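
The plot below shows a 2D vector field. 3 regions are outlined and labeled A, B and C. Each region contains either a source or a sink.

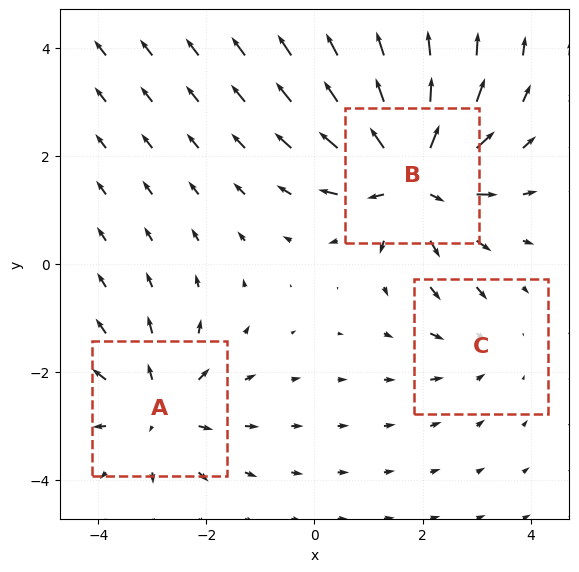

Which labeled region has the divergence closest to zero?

Divergence at each region's feature centre — A: about +4, B: about +6, C: about -2. Region C is closest to zero.

C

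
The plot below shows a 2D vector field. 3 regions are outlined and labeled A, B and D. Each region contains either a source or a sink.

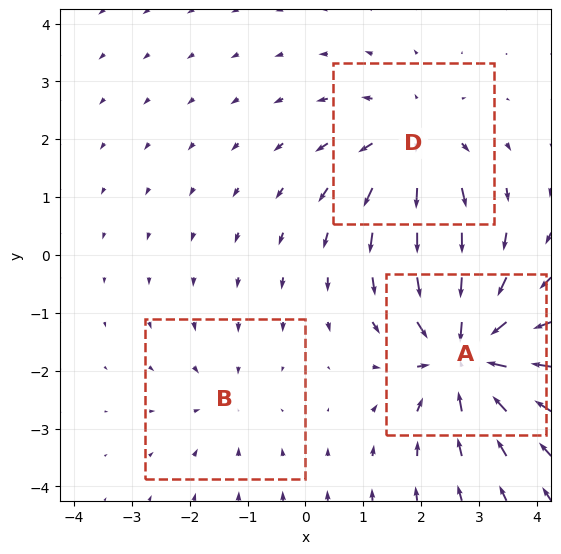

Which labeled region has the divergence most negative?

A

Divergence at each region's feature centre — A: about -5, B: about -2, D: about +3. Region A is most negative.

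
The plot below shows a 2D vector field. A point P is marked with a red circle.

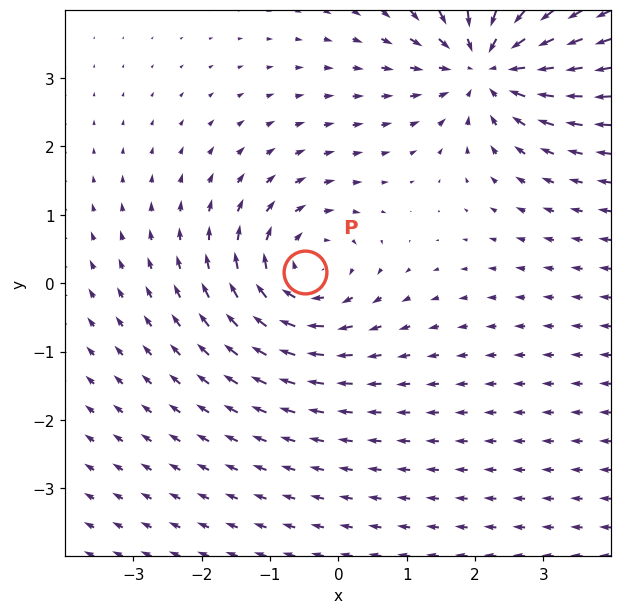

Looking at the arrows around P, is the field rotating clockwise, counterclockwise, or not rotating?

clockwise

Near P at (-0.5, 0.2) the arrows circulate clockwise. The curl (z-component) there is about -4; negative curl means clockwise rotation.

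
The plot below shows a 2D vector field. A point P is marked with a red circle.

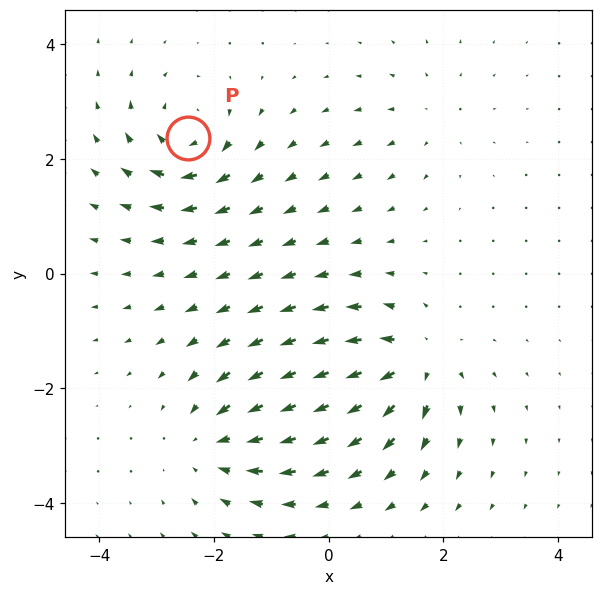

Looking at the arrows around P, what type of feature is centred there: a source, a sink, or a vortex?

At P (-2.5, 2.4) the arrows circulate clockwise. Divergence ≈0, curl about -6 — near-zero divergence with nonzero curl is a vortex.

vortex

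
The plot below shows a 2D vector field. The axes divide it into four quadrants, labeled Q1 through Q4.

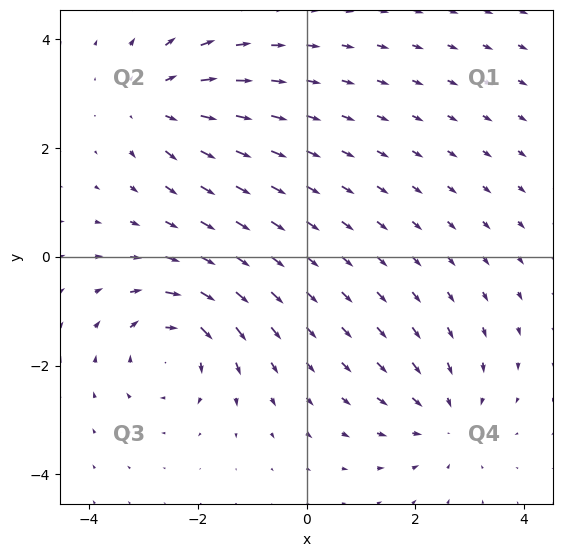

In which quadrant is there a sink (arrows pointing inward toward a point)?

The sink sits at approximately (2.5, -3.0), which lies in quadrant Q4. The divergence there is about -4, negative as expected for a sink.

Q4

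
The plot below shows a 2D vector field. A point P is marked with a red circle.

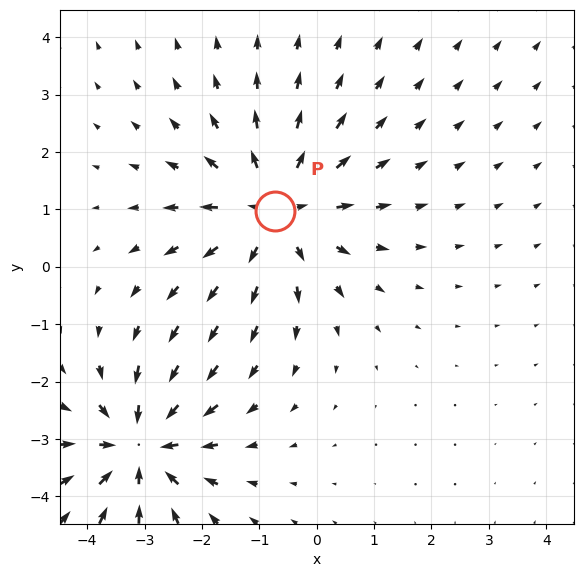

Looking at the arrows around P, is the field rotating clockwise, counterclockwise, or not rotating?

not rotating

Near P at (-0.7, 1.0) the arrows show no circulation. The curl there is ≈0.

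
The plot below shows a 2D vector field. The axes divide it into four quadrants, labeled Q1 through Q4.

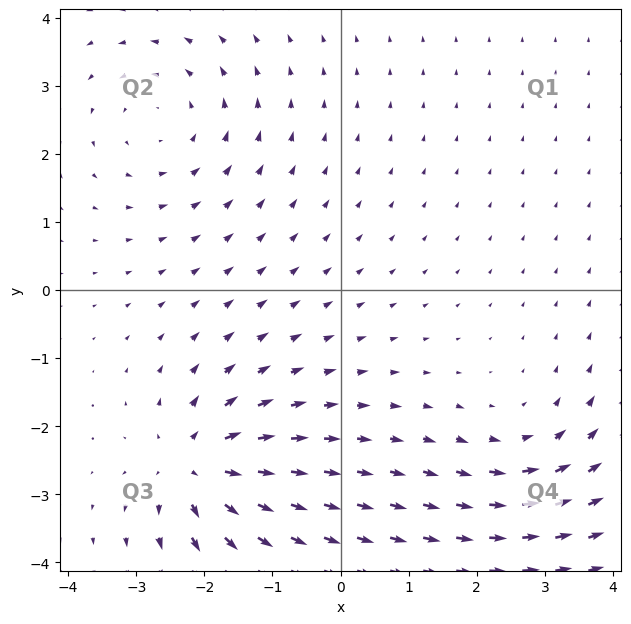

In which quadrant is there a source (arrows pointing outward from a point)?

The source sits at approximately (-2.1, -2.6), which lies in quadrant Q3. The divergence there is about +6, positive as expected for a source.

Q3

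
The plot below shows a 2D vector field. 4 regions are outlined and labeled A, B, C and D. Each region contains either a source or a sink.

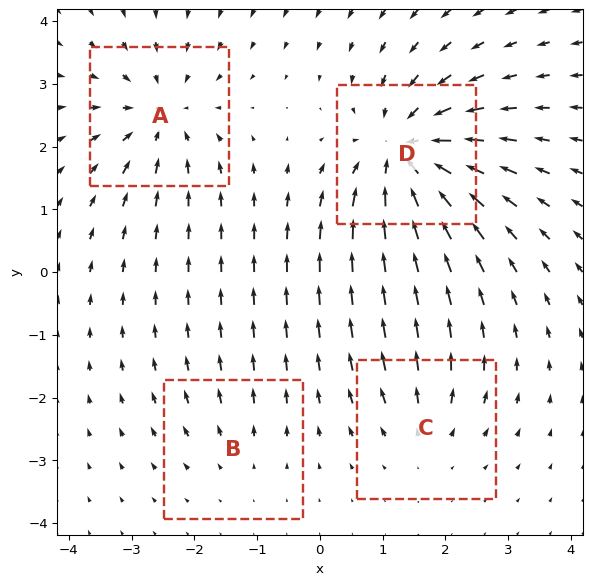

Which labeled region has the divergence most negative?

D

Divergence at each region's feature centre — A: about -5, B: about +2, C: about +3, D: about -7. Region D is most negative.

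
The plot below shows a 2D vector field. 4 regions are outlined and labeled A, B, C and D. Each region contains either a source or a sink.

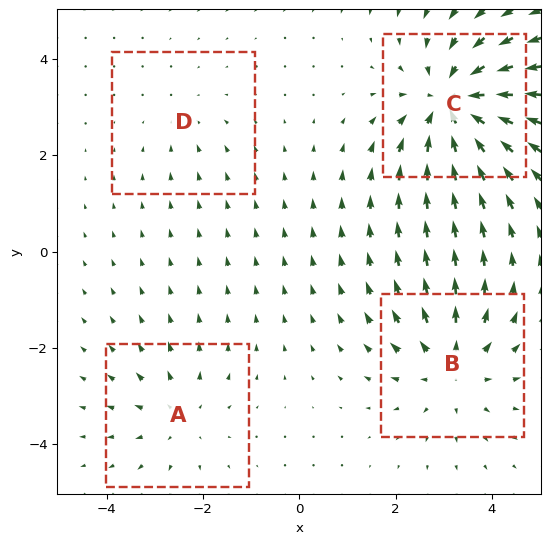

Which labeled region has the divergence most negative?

Divergence at each region's feature centre — A: about +3, B: about +4, C: about -6, D: about -2. Region C is most negative.

C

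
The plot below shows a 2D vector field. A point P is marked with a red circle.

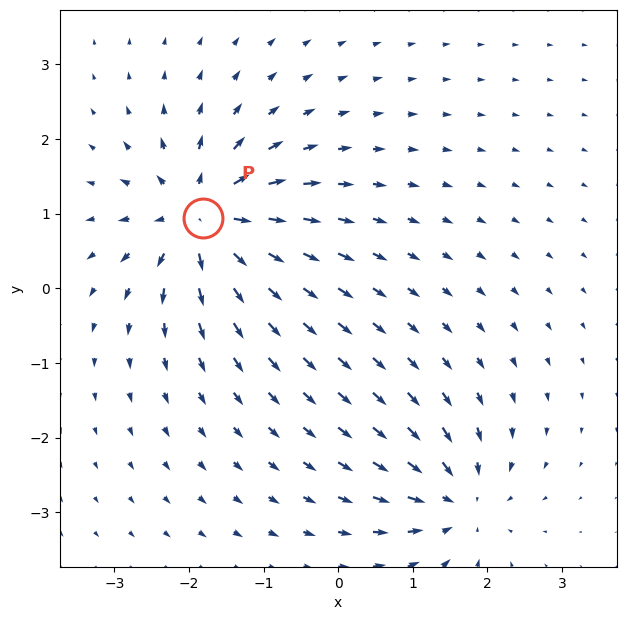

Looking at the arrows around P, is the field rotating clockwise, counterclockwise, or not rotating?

not rotating

Near P at (-1.8, 0.9) the arrows show no circulation. The curl there is ≈0.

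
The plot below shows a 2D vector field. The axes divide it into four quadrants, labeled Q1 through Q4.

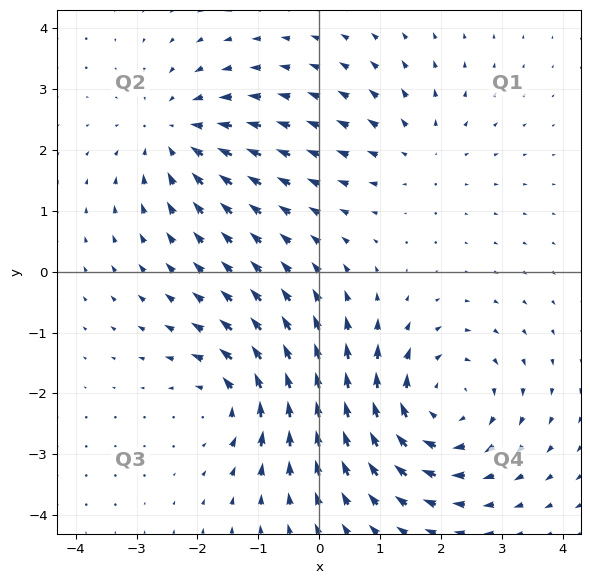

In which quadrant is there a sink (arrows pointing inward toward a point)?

The sink sits at approximately (-2.3, 2.3), which lies in quadrant Q2. The divergence there is about -3, negative as expected for a sink.

Q2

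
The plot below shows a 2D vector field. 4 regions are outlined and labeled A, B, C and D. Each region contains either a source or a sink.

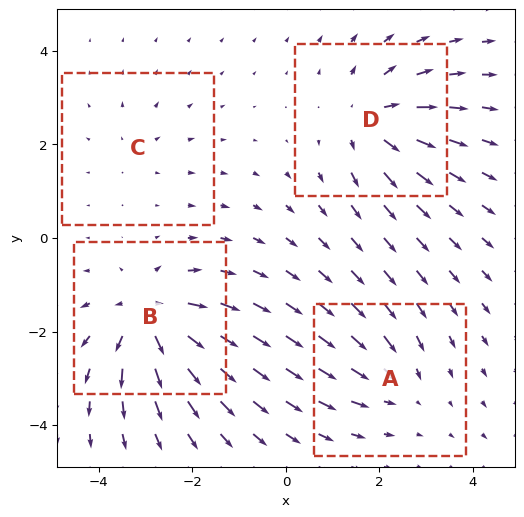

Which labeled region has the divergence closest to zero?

C

Divergence at each region's feature centre — A: about -4, B: about +7, C: about +2, D: about +6. Region C is closest to zero.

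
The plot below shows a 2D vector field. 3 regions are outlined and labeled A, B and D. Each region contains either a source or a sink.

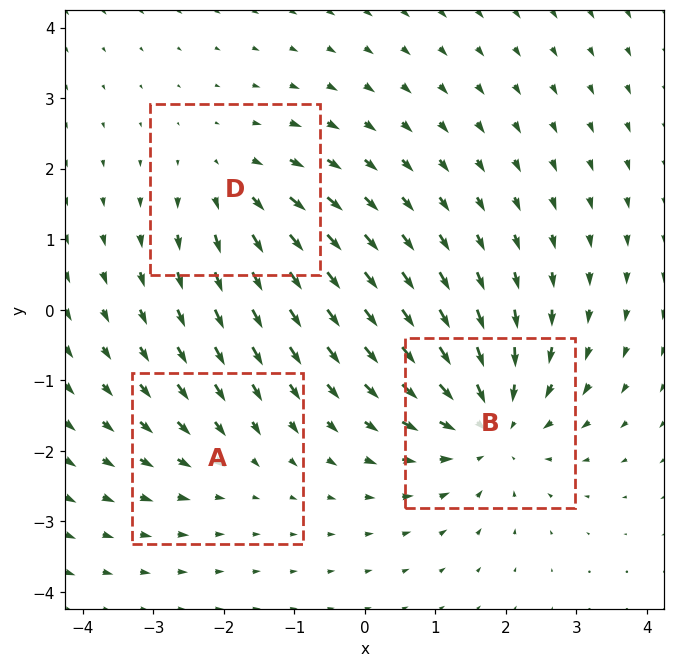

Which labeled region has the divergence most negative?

Divergence at each region's feature centre — A: about -2, B: about -4, D: about +3. Region B is most negative.

B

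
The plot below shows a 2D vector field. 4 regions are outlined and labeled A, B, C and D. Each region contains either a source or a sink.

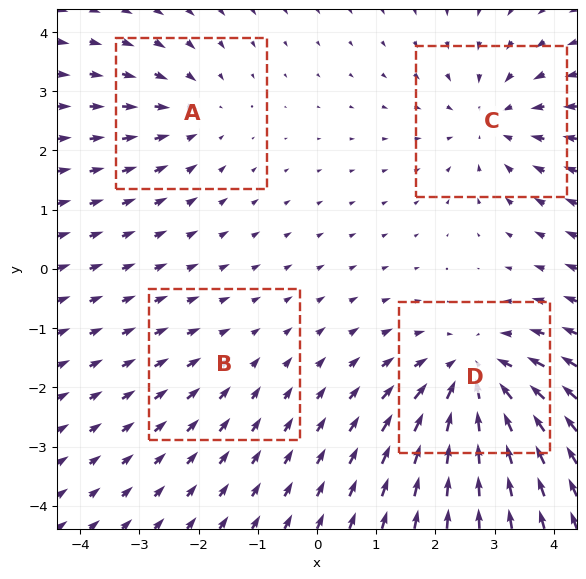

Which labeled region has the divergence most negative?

D

Divergence at each region's feature centre — A: about -3, B: about -2, C: about -4, D: about -6. Region D is most negative.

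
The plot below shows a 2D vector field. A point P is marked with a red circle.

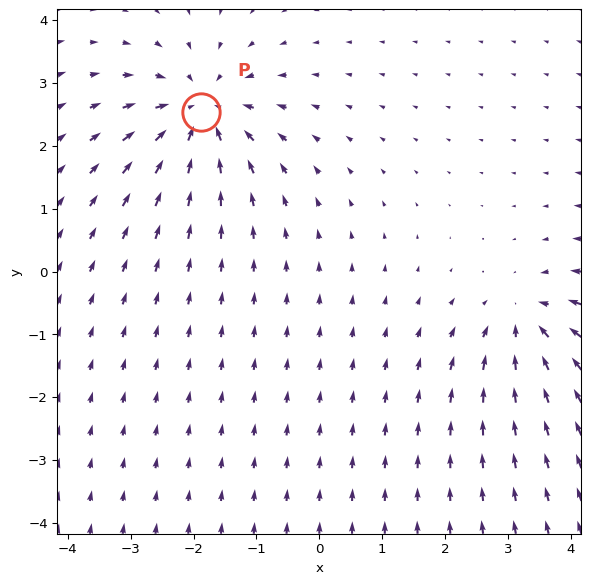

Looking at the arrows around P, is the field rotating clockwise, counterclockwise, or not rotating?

not rotating

Near P at (-1.9, 2.5) the arrows show no circulation. The curl there is ≈0.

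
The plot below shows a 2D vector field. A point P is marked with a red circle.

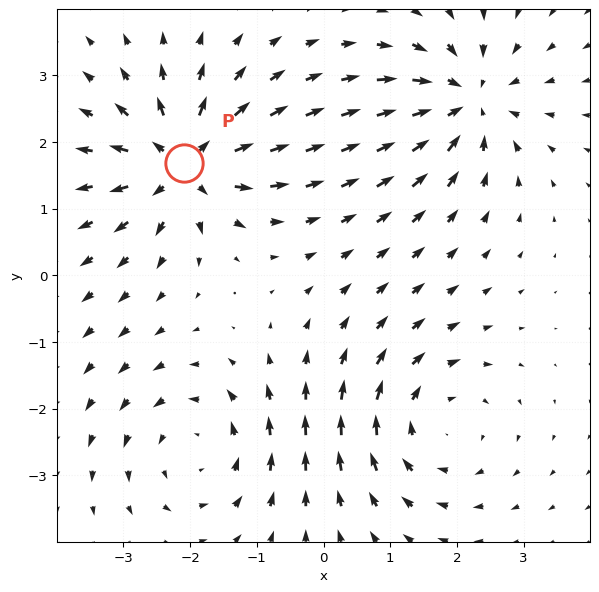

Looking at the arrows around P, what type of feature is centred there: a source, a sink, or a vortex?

At P (-2.1, 1.7) the arrows spread outward. Divergence about +6, curl ≈0 — positive divergence with near-zero curl is a source.

source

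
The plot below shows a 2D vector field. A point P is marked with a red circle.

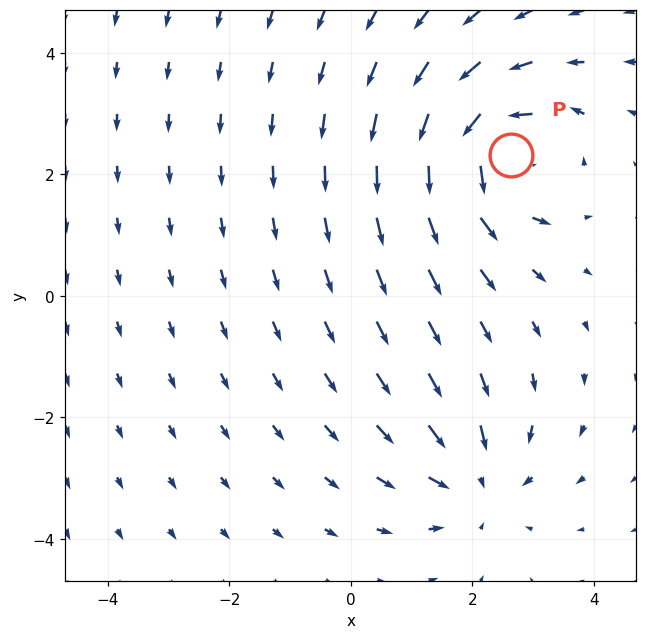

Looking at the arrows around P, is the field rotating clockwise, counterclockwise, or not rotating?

Near P at (2.6, 2.3) the arrows circulate counterclockwise. The curl (z-component) there is about +6; positive curl means counterclockwise rotation.

counterclockwise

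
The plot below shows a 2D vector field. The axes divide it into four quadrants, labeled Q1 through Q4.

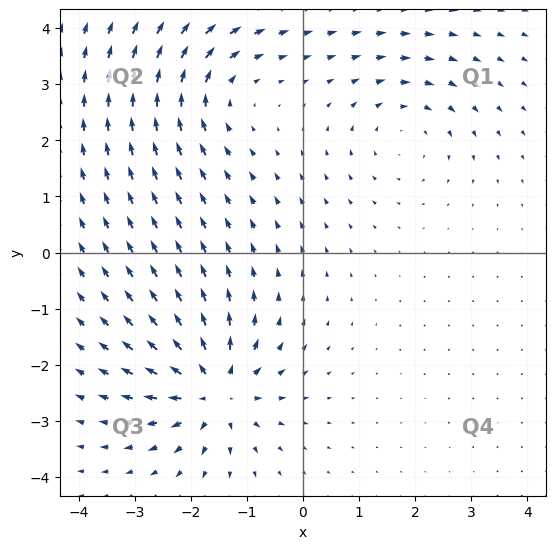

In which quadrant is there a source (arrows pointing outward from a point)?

Q3

The source sits at approximately (-1.6, -2.5), which lies in quadrant Q3. The divergence there is about +7, positive as expected for a source.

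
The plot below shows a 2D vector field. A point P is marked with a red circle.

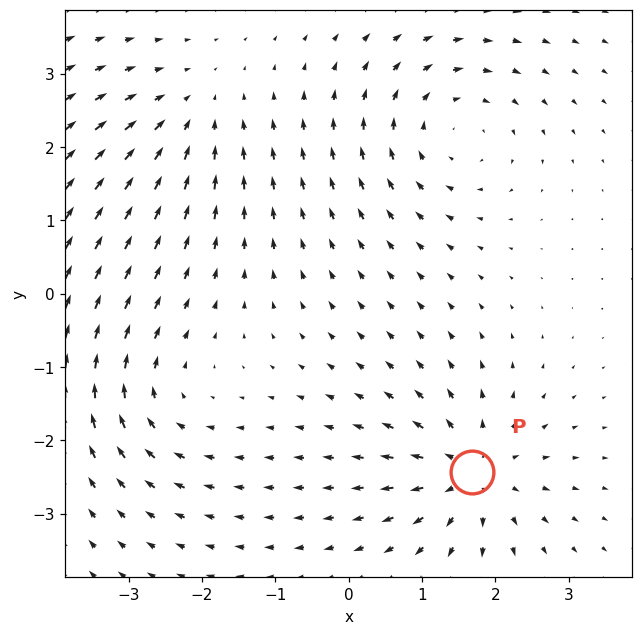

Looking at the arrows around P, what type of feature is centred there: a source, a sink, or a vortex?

At P (1.7, -2.4) the arrows spread outward. Divergence about +5, curl ≈0 — positive divergence with near-zero curl is a source.

source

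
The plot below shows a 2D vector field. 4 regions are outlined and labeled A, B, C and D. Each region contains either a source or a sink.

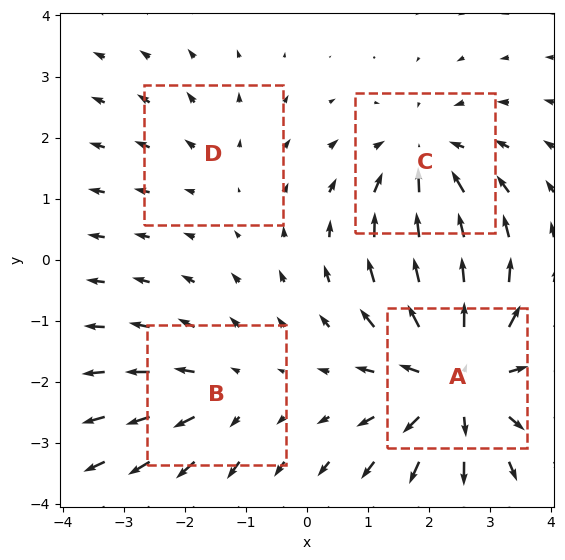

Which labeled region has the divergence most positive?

Divergence at each region's feature centre — A: about +6, B: about +3, C: about -4, D: about +2. Region A is most positive.

A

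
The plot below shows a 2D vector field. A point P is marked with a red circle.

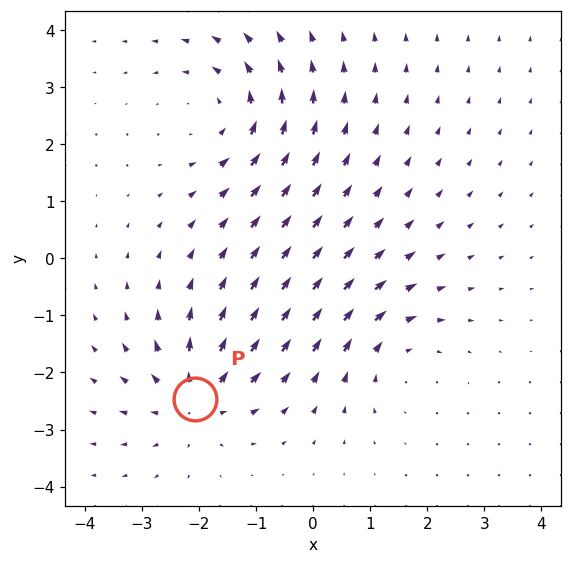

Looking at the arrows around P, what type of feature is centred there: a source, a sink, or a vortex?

source

At P (-2.1, -2.5) the arrows spread outward. Divergence about +4, curl ≈0 — positive divergence with near-zero curl is a source.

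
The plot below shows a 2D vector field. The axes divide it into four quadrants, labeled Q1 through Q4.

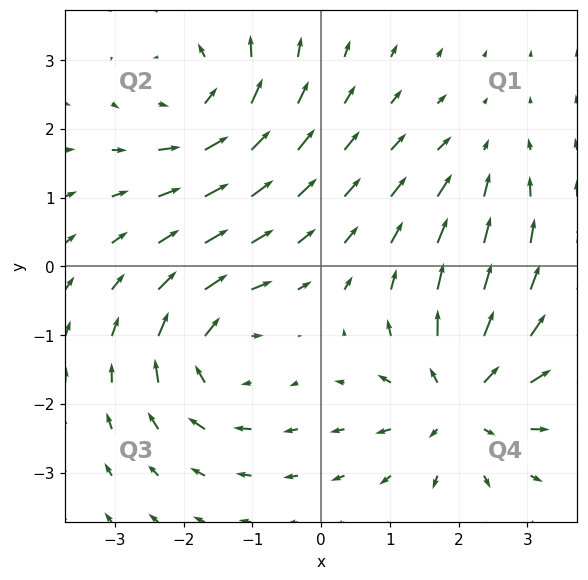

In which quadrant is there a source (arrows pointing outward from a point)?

Q4

The source sits at approximately (2.0, -1.9), which lies in quadrant Q4. The divergence there is about +6, positive as expected for a source.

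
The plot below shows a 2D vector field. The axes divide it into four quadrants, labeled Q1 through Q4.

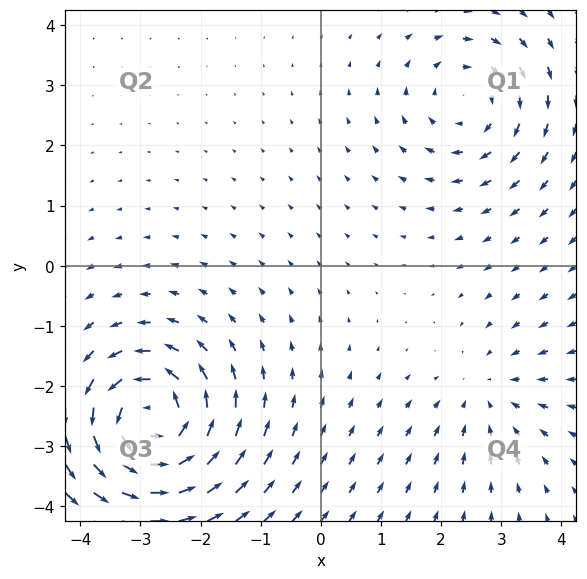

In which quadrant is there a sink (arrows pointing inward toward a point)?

Q4

The sink sits at approximately (2.8, -2.1), which lies in quadrant Q4. The divergence there is about -2, negative as expected for a sink.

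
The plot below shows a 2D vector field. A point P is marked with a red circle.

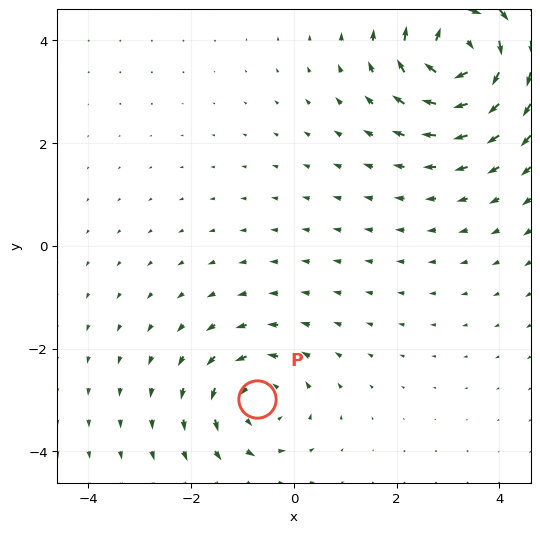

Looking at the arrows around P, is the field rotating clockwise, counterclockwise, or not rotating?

Near P at (-0.7, -3.0) the arrows circulate counterclockwise. The curl (z-component) there is about +3; positive curl means counterclockwise rotation.

counterclockwise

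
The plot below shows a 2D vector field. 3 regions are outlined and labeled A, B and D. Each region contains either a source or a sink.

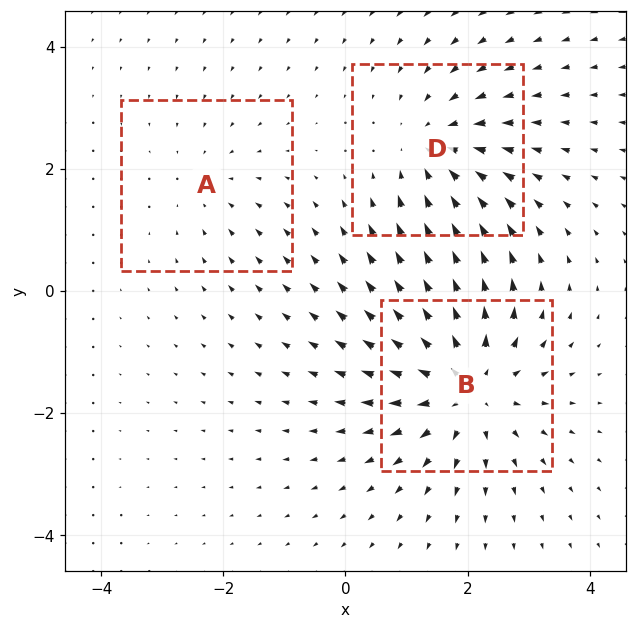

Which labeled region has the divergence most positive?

Divergence at each region's feature centre — A: about -2, B: about +4, D: about -3. Region B is most positive.

B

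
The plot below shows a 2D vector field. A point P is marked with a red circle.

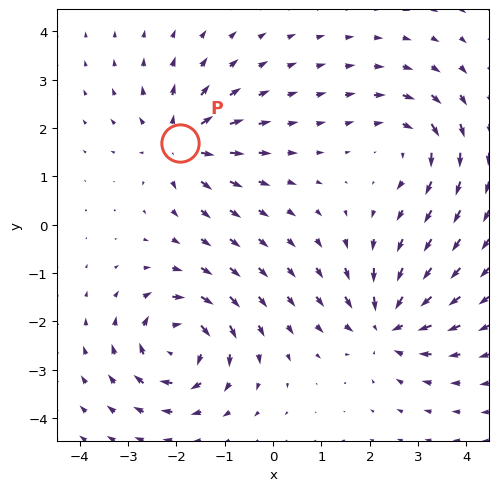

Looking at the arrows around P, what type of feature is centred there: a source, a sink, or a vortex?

source

At P (-1.9, 1.7) the arrows spread outward. Divergence about +5, curl ≈0 — positive divergence with near-zero curl is a source.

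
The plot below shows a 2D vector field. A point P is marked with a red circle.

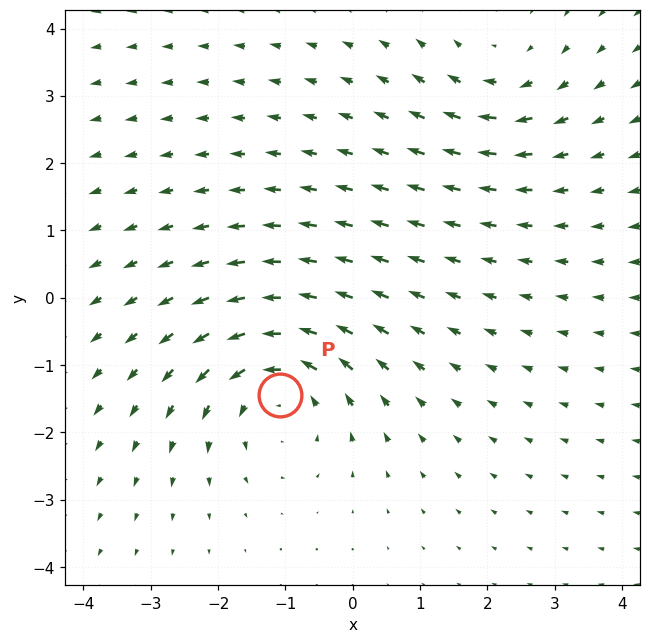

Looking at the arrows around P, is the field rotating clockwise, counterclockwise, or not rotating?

counterclockwise

Near P at (-1.1, -1.5) the arrows circulate counterclockwise. The curl (z-component) there is about +4; positive curl means counterclockwise rotation.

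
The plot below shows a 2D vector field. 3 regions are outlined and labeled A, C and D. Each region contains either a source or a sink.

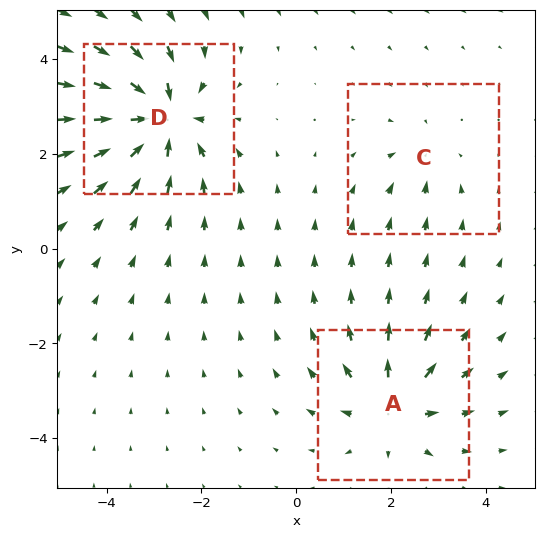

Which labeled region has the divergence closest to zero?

C

Divergence at each region's feature centre — A: about +4, C: about -2, D: about -6. Region C is closest to zero.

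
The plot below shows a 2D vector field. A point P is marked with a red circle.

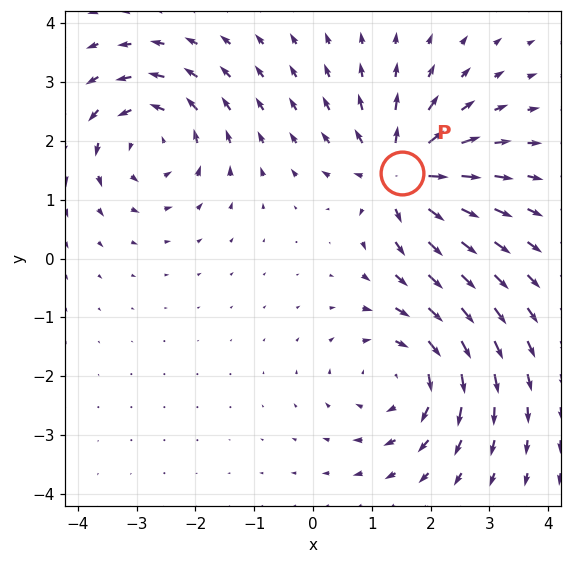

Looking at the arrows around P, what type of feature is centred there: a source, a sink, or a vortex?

source

At P (1.5, 1.5) the arrows spread outward. Divergence about +7, curl ≈0 — positive divergence with near-zero curl is a source.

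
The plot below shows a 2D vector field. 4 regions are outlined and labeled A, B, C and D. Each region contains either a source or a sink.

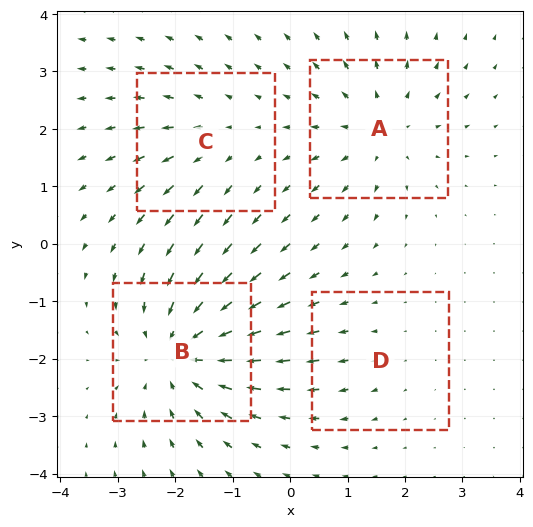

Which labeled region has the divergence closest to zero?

D

Divergence at each region's feature centre — A: about +4, B: about -6, C: about +3, D: about +2. Region D is closest to zero.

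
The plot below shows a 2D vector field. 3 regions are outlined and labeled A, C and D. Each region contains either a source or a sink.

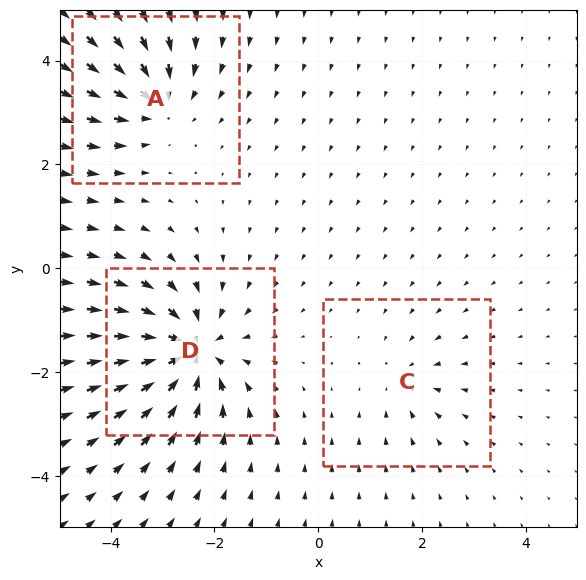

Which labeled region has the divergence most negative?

D

Divergence at each region's feature centre — A: about -4, C: about -2, D: about -6. Region D is most negative.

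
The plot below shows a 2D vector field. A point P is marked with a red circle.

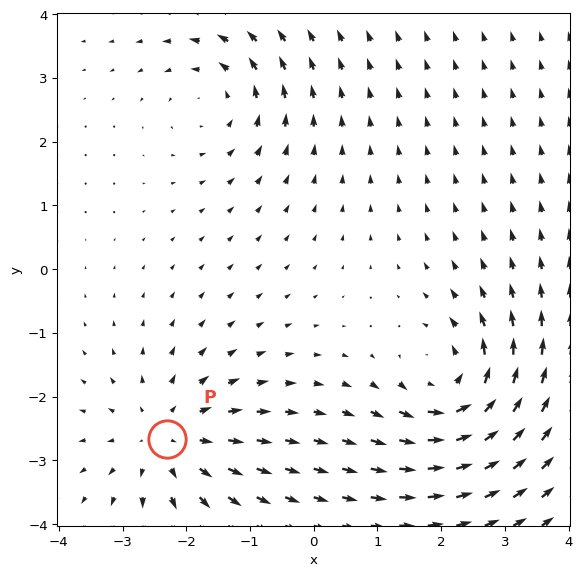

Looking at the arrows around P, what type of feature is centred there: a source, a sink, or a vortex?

At P (-2.3, -2.7) the arrows spread outward. Divergence about +4, curl ≈0 — positive divergence with near-zero curl is a source.

source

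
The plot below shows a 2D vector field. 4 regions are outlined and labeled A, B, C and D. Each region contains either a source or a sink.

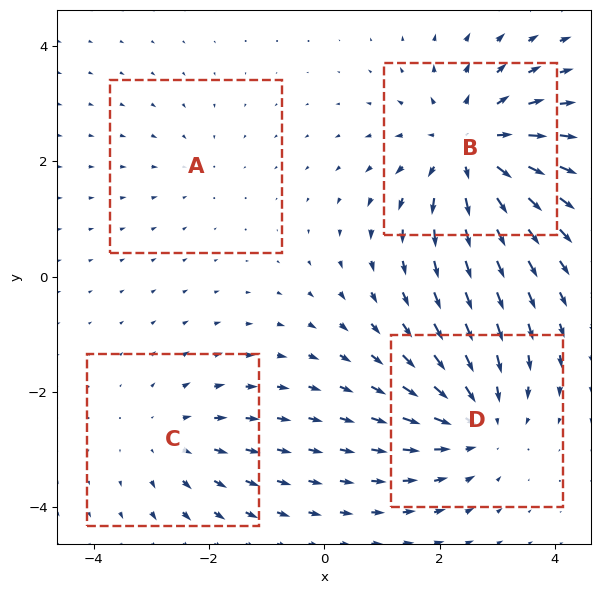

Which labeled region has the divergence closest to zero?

A

Divergence at each region's feature centre — A: about -2, B: about +6, C: about +3, D: about -4. Region A is closest to zero.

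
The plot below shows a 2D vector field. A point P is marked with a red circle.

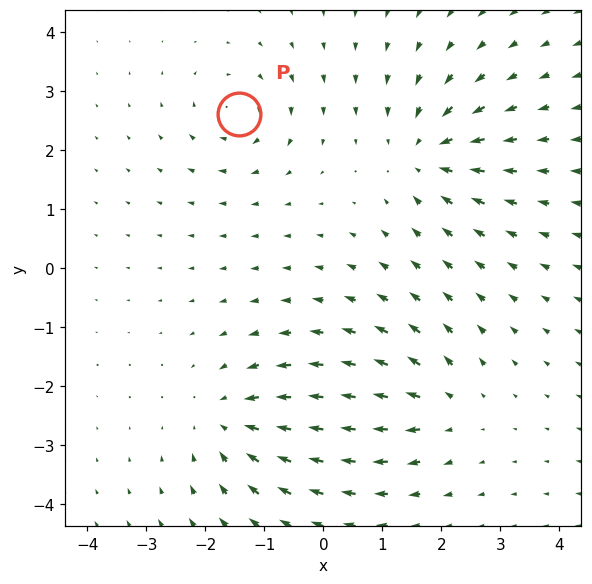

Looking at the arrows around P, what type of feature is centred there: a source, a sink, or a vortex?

At P (-1.4, 2.6) the arrows circulate clockwise. Divergence ≈0, curl about -4 — near-zero divergence with nonzero curl is a vortex.

vortex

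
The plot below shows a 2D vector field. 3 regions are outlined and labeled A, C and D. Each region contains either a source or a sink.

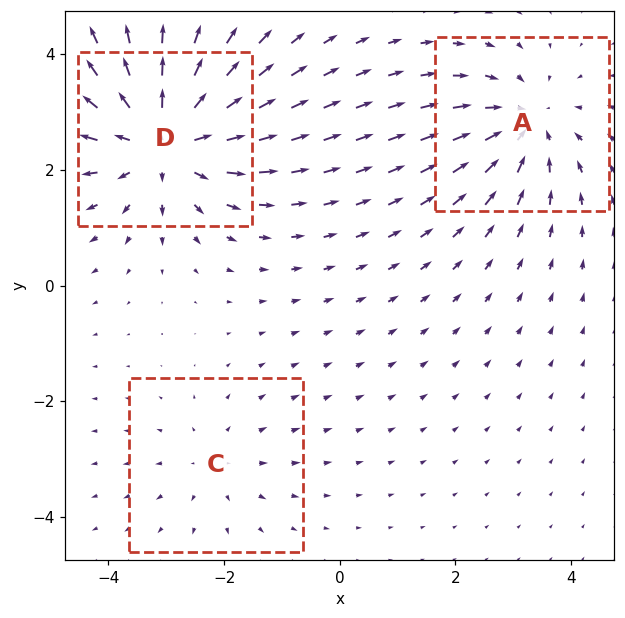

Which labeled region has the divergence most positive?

Divergence at each region's feature centre — A: about -3, C: about +2, D: about +5. Region D is most positive.

D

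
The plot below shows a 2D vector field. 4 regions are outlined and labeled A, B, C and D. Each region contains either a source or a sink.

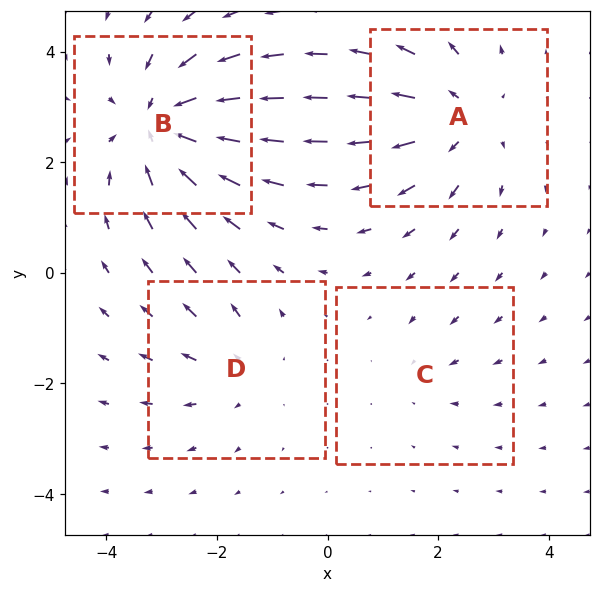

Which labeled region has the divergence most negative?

B

Divergence at each region's feature centre — A: about +4, B: about -6, C: about -2, D: about +3. Region B is most negative.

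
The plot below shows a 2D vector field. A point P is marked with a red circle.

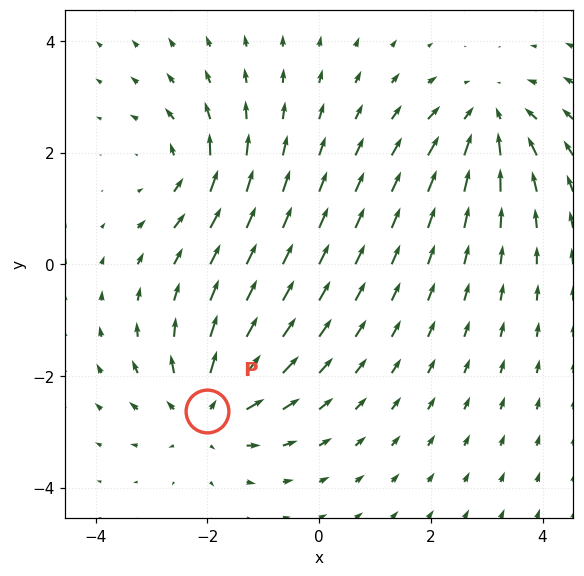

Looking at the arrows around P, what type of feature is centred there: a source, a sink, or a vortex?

At P (-2.0, -2.6) the arrows spread outward. Divergence about +5, curl ≈0 — positive divergence with near-zero curl is a source.

source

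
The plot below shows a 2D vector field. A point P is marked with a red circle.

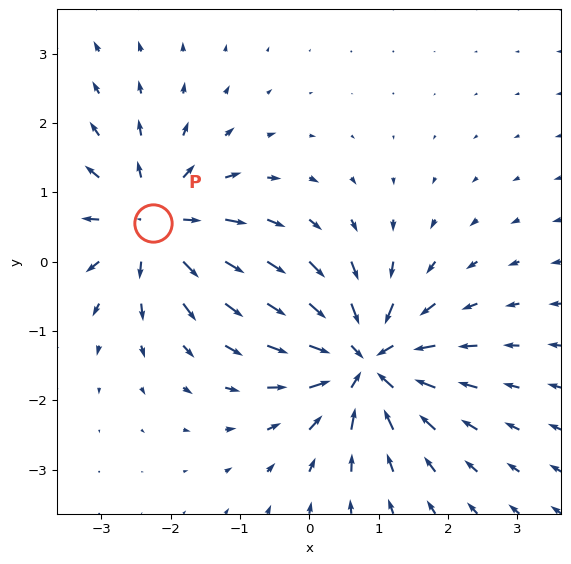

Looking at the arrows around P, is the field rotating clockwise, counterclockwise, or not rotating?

not rotating

Near P at (-2.3, 0.6) the arrows show no circulation. The curl there is ≈0.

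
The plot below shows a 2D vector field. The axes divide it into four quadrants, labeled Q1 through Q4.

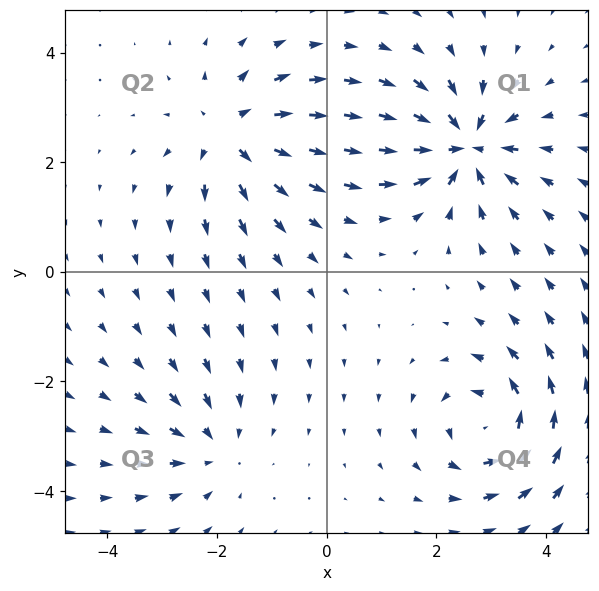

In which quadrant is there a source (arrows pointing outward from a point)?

Q2

The source sits at approximately (-1.7, 2.5), which lies in quadrant Q2. The divergence there is about +5, positive as expected for a source.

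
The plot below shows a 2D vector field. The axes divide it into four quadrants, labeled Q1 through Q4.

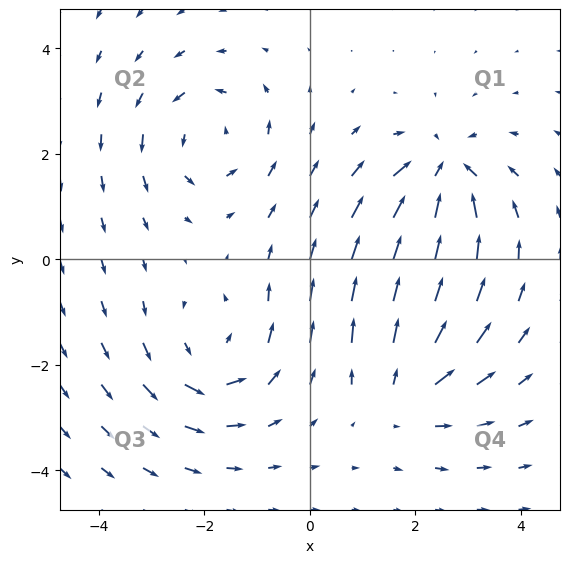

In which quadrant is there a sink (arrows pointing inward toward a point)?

The sink sits at approximately (2.5, 1.6), which lies in quadrant Q1. The divergence there is about -5, negative as expected for a sink.

Q1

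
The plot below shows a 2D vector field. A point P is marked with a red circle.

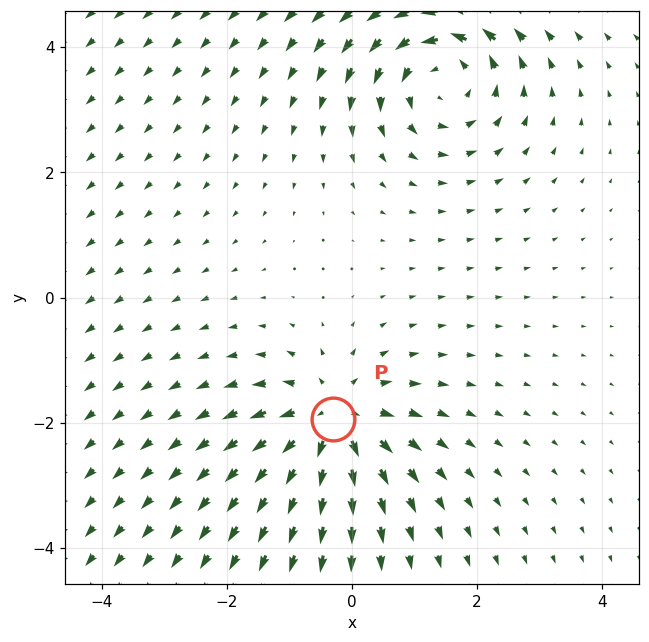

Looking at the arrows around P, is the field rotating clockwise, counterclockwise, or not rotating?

not rotating

Near P at (-0.3, -1.9) the arrows show no circulation. The curl there is ≈0.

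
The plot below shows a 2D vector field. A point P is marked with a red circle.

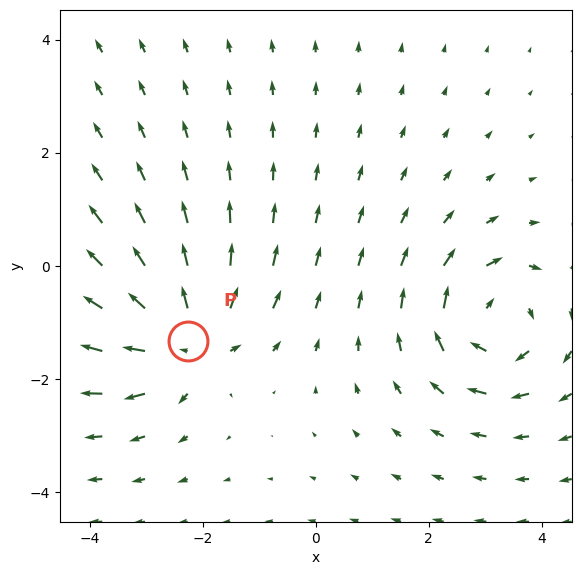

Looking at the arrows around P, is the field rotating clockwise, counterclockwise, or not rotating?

not rotating

Near P at (-2.3, -1.3) the arrows show no circulation. The curl there is ≈0.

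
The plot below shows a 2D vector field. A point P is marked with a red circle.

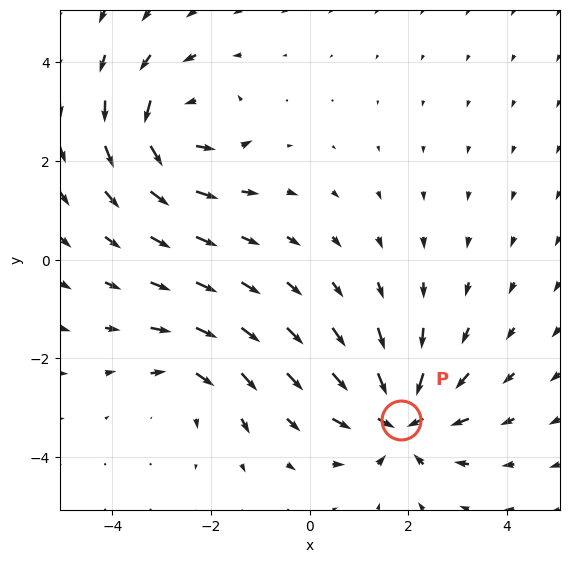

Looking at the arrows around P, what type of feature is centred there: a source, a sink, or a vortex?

At P (1.8, -3.2) the arrows converge inward. Divergence about -6, curl ≈0 — negative divergence with near-zero curl is a sink.

sink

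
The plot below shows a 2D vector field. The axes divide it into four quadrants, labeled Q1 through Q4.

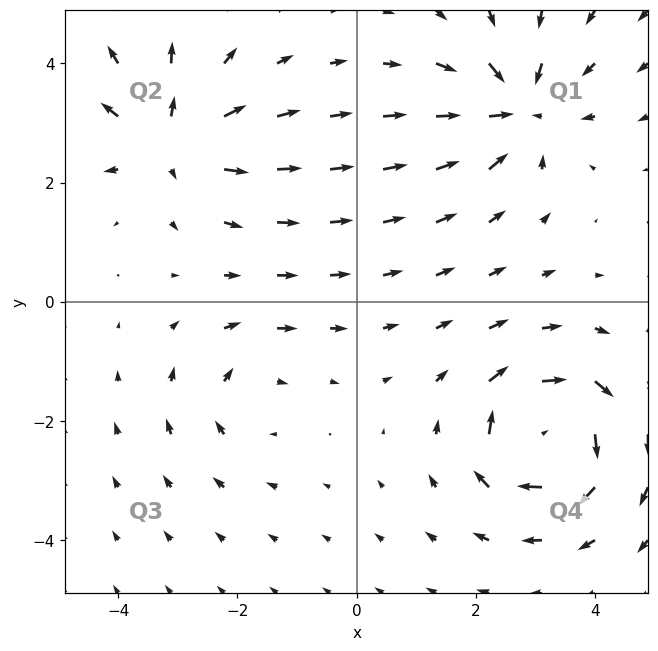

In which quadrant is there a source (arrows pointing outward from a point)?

Q2

The source sits at approximately (-3.1, 2.7), which lies in quadrant Q2. The divergence there is about +4, positive as expected for a source.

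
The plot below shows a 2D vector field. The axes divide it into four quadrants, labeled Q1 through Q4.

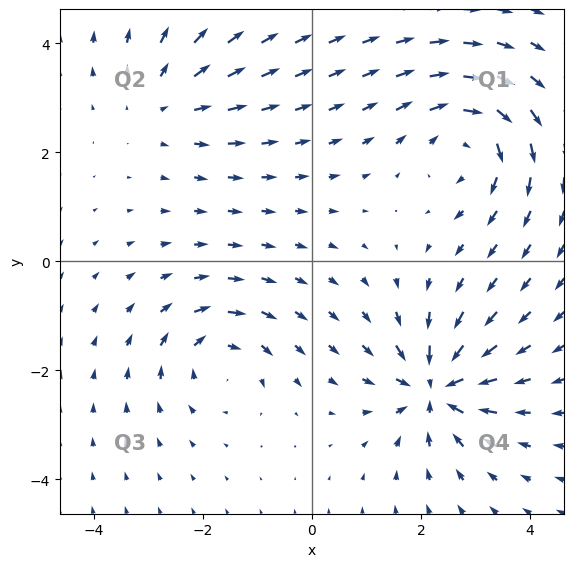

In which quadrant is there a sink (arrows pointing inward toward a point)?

The sink sits at approximately (2.3, -2.3), which lies in quadrant Q4. The divergence there is about -6, negative as expected for a sink.

Q4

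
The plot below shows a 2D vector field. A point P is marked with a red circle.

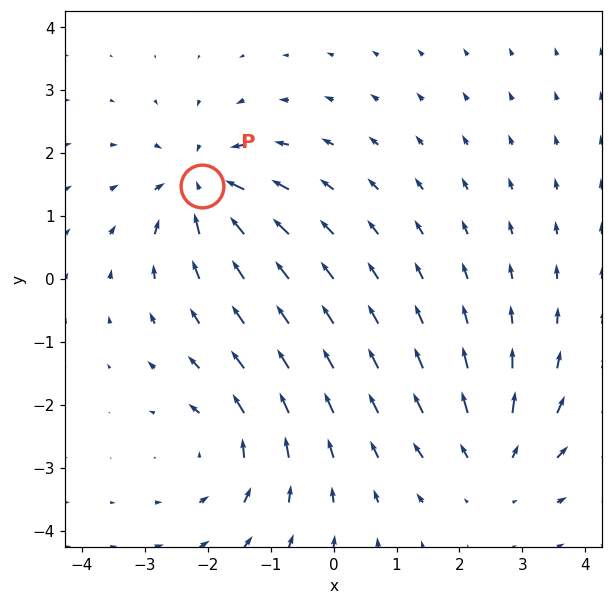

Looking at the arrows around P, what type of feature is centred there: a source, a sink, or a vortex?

At P (-2.1, 1.5) the arrows converge inward. Divergence about -5, curl ≈0 — negative divergence with near-zero curl is a sink.

sink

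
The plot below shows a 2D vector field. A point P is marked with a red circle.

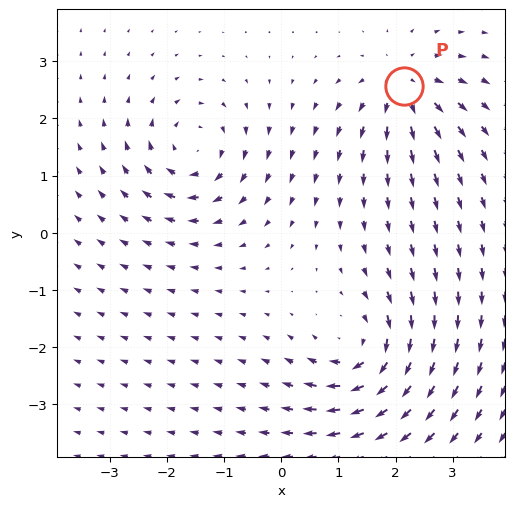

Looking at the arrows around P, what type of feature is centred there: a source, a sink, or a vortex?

At P (2.1, 2.6) the arrows spread outward. Divergence about +5, curl ≈0 — positive divergence with near-zero curl is a source.

source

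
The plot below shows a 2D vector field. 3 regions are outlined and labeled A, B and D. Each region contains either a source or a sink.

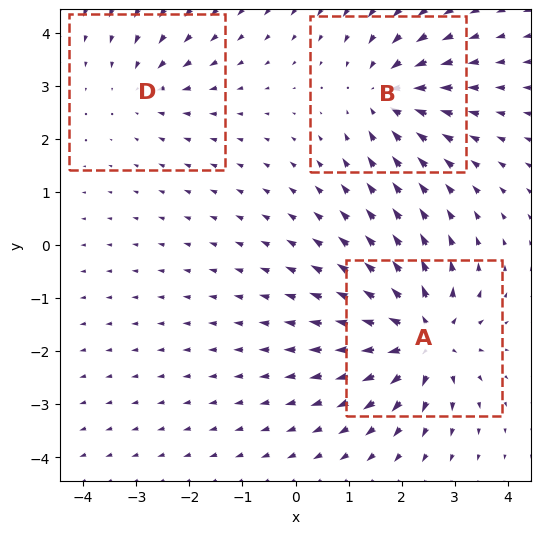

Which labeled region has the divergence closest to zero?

D

Divergence at each region's feature centre — A: about +5, B: about -4, D: about -2. Region D is closest to zero.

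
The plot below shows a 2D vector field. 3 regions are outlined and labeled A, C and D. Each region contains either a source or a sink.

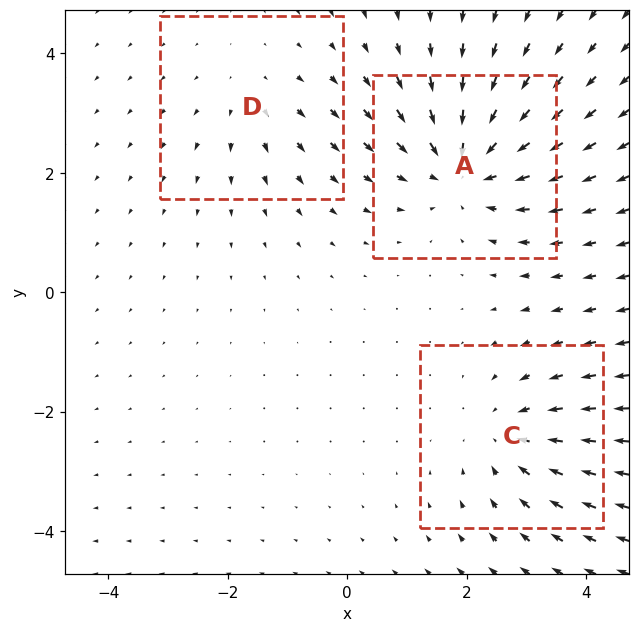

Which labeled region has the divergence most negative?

Divergence at each region's feature centre — A: about -4, C: about -3, D: about +2. Region A is most negative.

A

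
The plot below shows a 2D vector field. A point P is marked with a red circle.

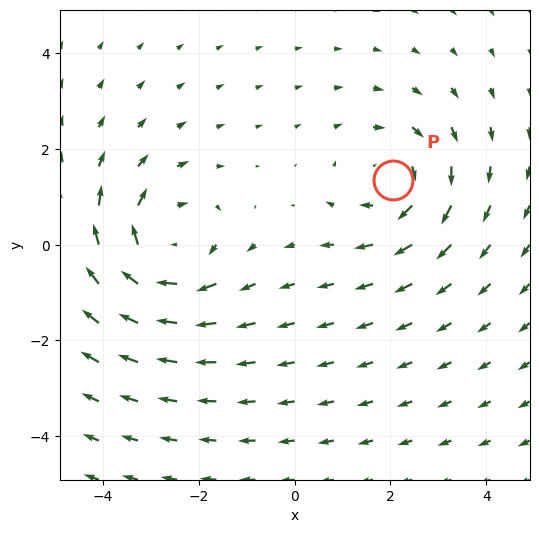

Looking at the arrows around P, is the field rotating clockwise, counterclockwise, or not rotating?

clockwise

Near P at (2.1, 1.3) the arrows circulate clockwise. The curl (z-component) there is about -3; negative curl means clockwise rotation.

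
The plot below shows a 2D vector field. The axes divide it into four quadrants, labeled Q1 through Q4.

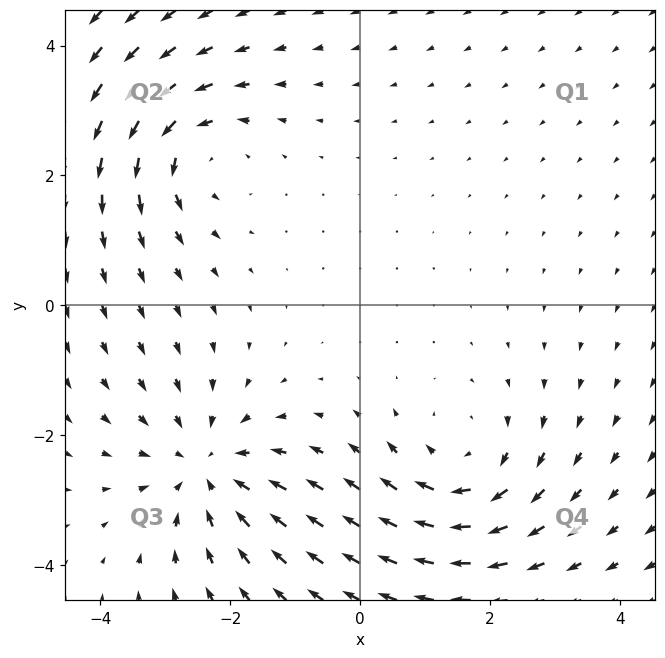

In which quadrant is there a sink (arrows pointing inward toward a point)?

Q3

The sink sits at approximately (-2.4, -2.5), which lies in quadrant Q3. The divergence there is about -3, negative as expected for a sink.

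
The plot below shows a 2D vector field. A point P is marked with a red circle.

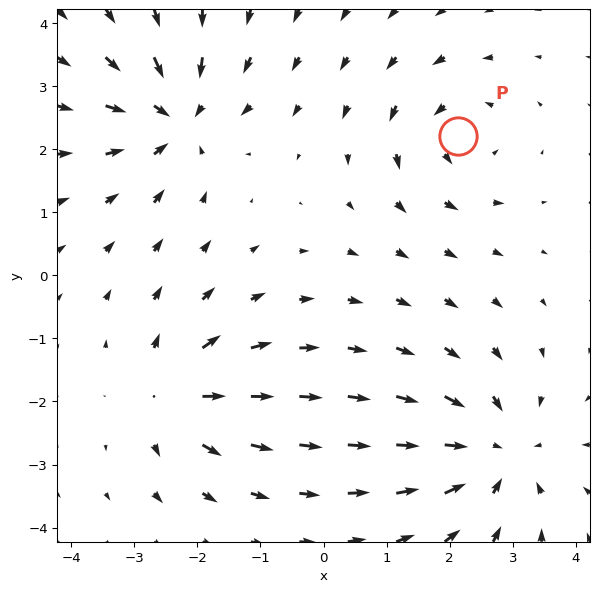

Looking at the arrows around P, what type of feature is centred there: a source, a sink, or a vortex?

vortex

At P (2.1, 2.2) the arrows circulate counterclockwise. Divergence ≈0, curl about +4 — near-zero divergence with nonzero curl is a vortex.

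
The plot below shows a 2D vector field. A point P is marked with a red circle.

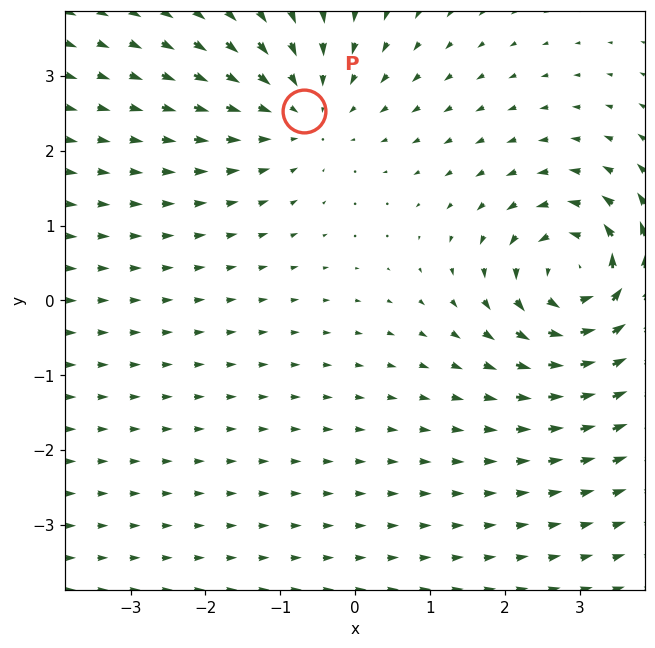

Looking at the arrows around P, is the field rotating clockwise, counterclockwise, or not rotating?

not rotating

Near P at (-0.7, 2.5) the arrows show no circulation. The curl there is ≈0.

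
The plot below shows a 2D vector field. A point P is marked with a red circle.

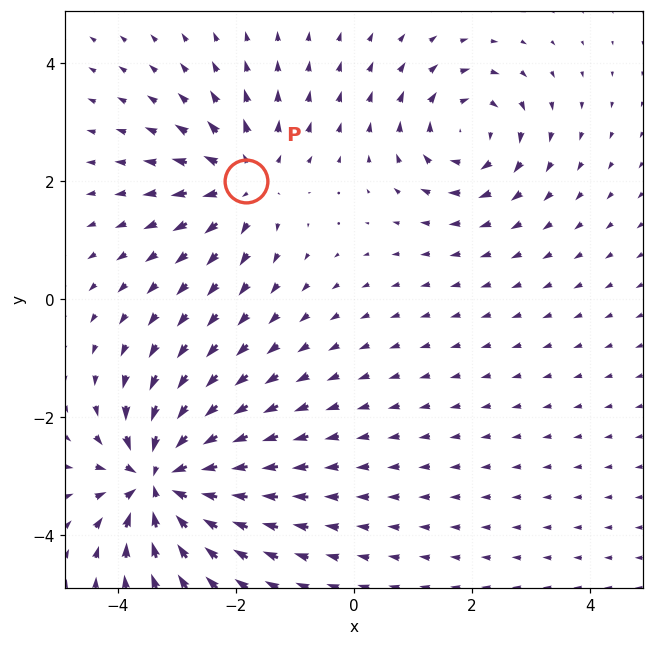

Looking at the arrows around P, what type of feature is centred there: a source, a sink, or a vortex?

At P (-1.8, 2.0) the arrows spread outward. Divergence about +3, curl ≈0 — positive divergence with near-zero curl is a source.

source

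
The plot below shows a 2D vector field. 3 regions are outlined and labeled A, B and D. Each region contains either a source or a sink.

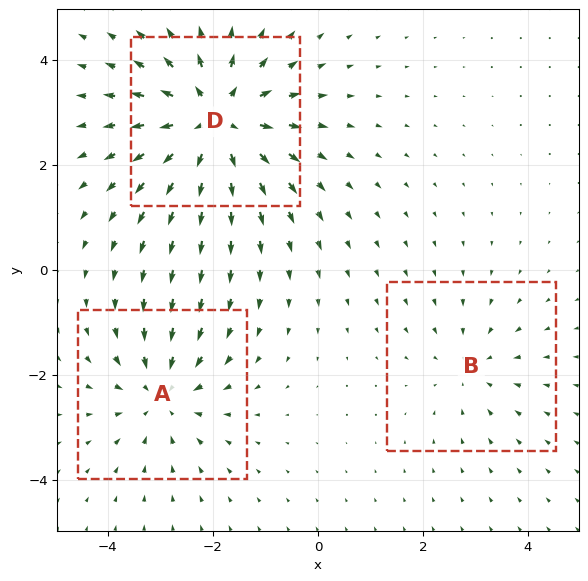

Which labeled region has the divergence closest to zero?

B

Divergence at each region's feature centre — A: about -3, B: about -2, D: about +5. Region B is closest to zero.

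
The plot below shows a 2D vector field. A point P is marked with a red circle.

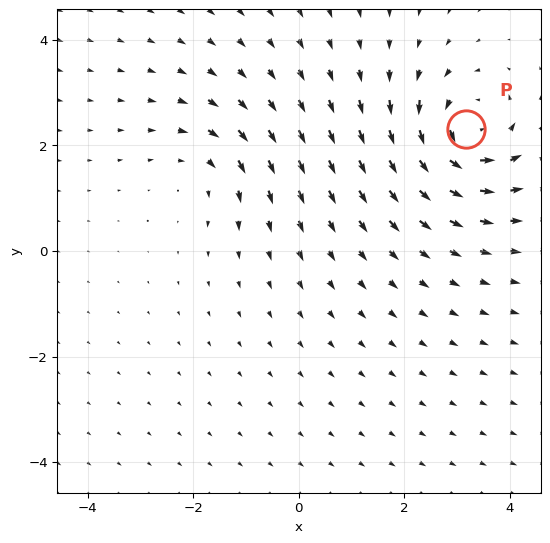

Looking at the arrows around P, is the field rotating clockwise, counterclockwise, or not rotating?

Near P at (3.2, 2.3) the arrows circulate counterclockwise. The curl (z-component) there is about +5; positive curl means counterclockwise rotation.

counterclockwise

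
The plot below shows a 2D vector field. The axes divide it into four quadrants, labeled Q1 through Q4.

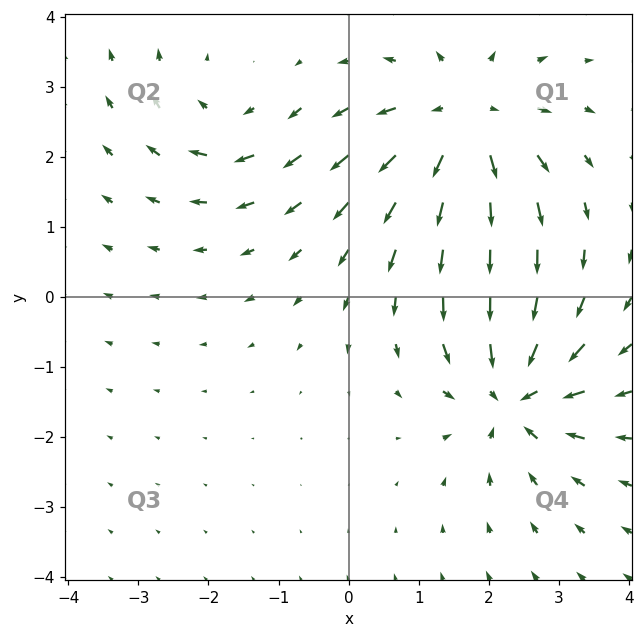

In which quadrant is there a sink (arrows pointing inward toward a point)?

Q4

The sink sits at approximately (2.4, -1.4), which lies in quadrant Q4. The divergence there is about -5, negative as expected for a sink.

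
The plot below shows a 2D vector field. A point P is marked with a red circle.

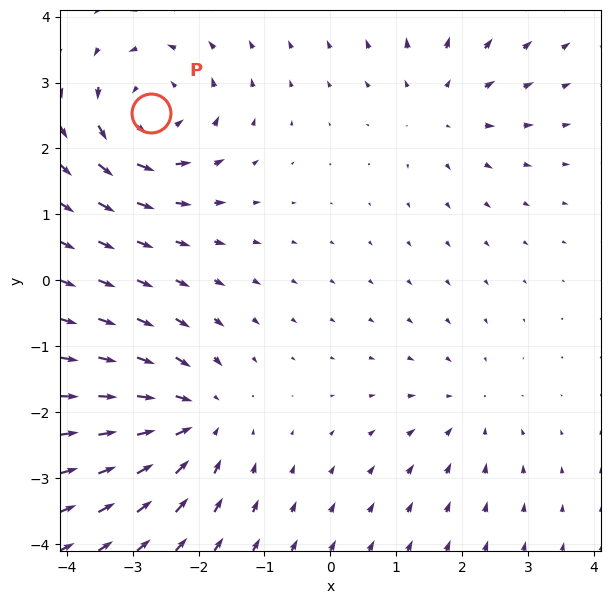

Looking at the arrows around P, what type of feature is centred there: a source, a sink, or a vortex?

vortex

At P (-2.7, 2.5) the arrows circulate counterclockwise. Divergence ≈0, curl about +5 — near-zero divergence with nonzero curl is a vortex.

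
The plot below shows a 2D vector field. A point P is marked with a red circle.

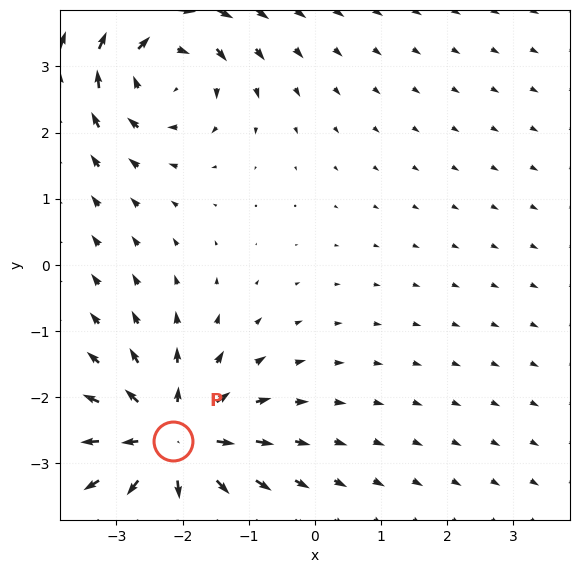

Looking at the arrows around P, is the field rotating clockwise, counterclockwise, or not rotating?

not rotating

Near P at (-2.1, -2.7) the arrows show no circulation. The curl there is ≈0.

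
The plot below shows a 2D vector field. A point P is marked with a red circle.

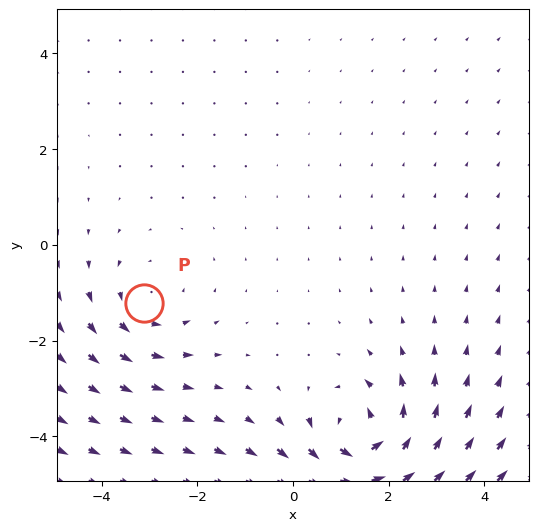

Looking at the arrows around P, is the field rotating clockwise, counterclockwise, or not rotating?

counterclockwise

Near P at (-3.1, -1.2) the arrows circulate counterclockwise. The curl (z-component) there is about +3; positive curl means counterclockwise rotation.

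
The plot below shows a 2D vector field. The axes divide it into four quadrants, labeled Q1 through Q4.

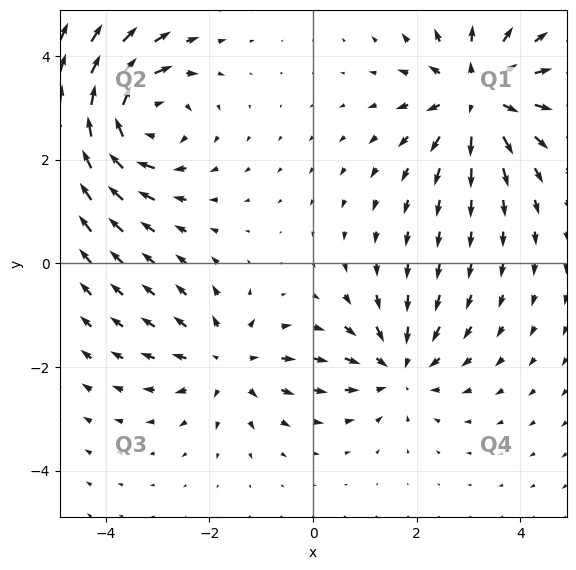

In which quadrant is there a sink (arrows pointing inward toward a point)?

The sink sits at approximately (1.6, -2.0), which lies in quadrant Q4. The divergence there is about -3, negative as expected for a sink.

Q4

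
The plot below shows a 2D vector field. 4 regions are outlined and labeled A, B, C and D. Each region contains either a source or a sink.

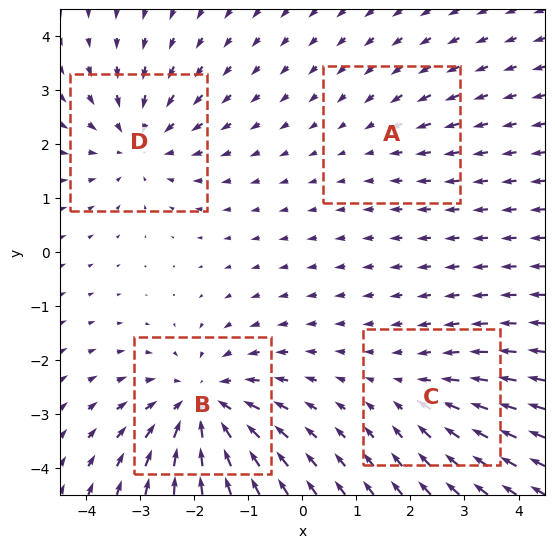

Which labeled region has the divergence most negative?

Divergence at each region's feature centre — A: about -2, B: about -6, C: about -3, D: about -4. Region B is most negative.

B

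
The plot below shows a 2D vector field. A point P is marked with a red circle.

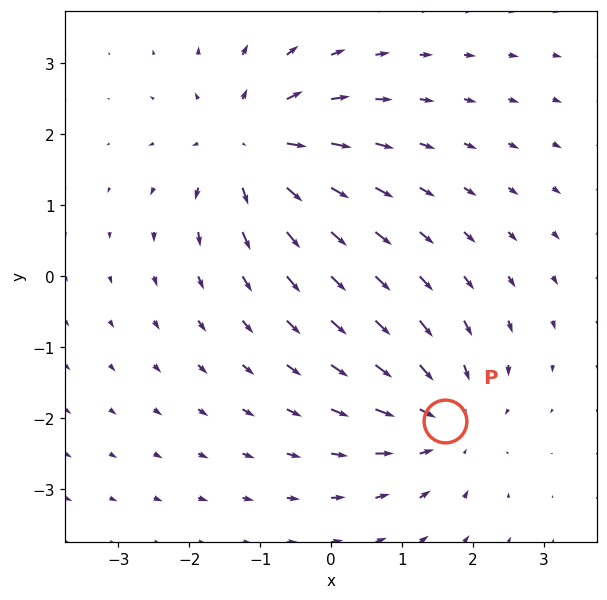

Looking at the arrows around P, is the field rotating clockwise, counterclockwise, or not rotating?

Near P at (1.6, -2.0) the arrows show no circulation. The curl there is ≈0.

not rotating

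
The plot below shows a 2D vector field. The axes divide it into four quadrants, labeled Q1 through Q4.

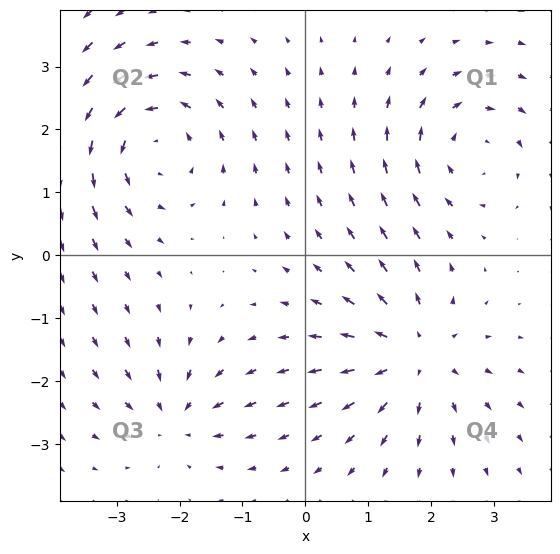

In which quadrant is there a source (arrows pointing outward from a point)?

The source sits at approximately (1.7, -1.6), which lies in quadrant Q4. The divergence there is about +5, positive as expected for a source.

Q4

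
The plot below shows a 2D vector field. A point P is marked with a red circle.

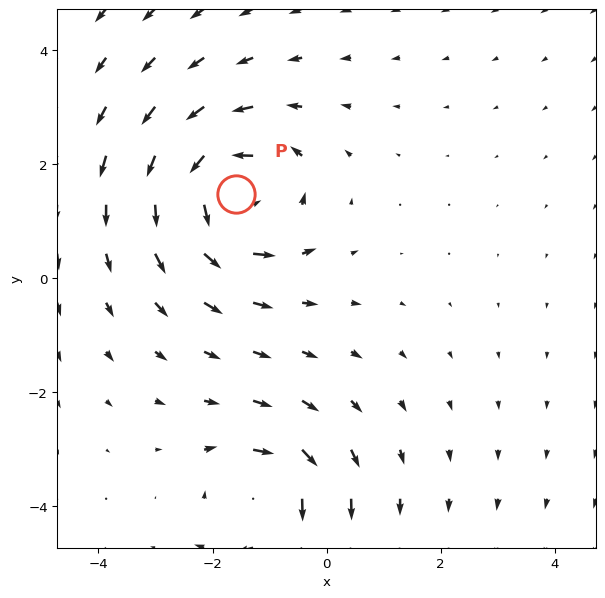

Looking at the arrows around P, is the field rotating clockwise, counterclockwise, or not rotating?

counterclockwise

Near P at (-1.6, 1.5) the arrows circulate counterclockwise. The curl (z-component) there is about +4; positive curl means counterclockwise rotation.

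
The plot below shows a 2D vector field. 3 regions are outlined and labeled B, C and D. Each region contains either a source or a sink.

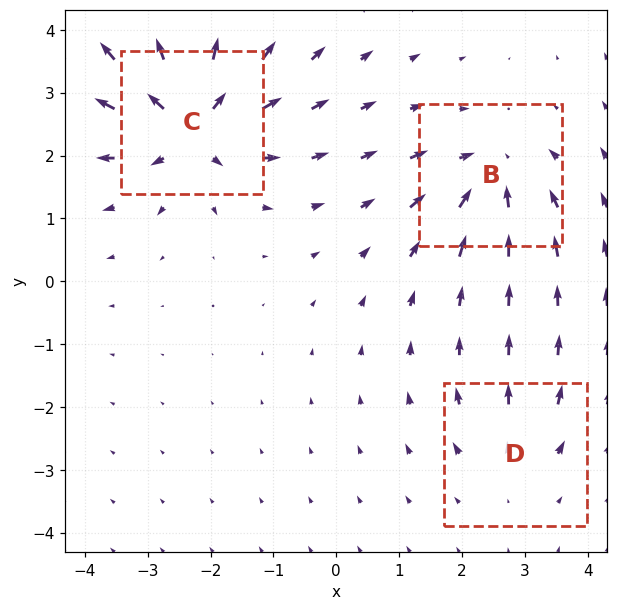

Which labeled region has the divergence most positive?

Divergence at each region's feature centre — B: about -4, C: about +6, D: about +2. Region C is most positive.

C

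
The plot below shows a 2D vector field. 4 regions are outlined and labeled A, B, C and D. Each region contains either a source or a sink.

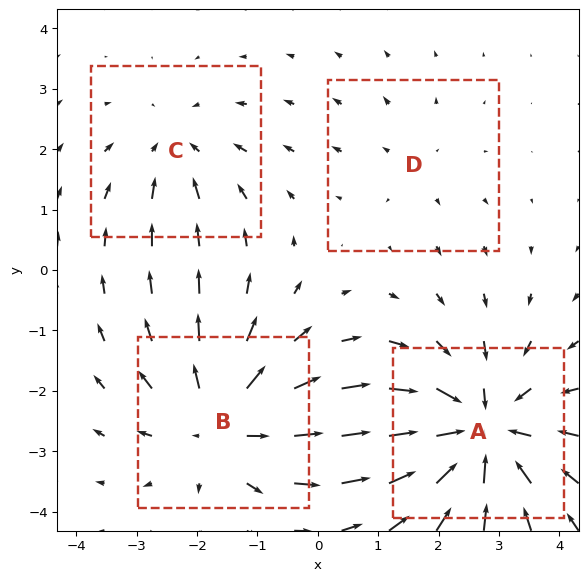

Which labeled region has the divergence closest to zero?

Divergence at each region's feature centre — A: about -6, B: about +5, C: about -3, D: about +2. Region D is closest to zero.

D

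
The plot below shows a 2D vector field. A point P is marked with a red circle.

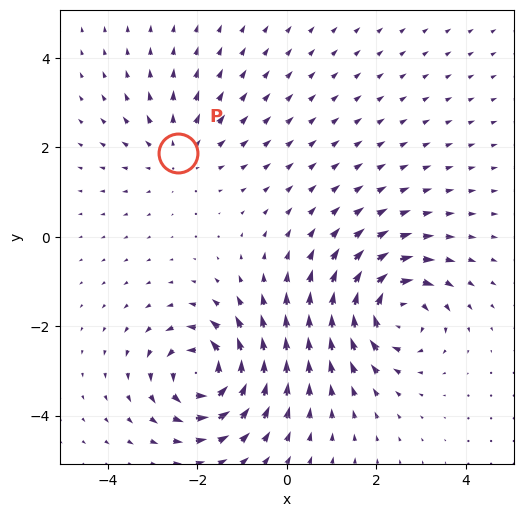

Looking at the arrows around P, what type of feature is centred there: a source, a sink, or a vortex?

source

At P (-2.4, 1.9) the arrows spread outward. Divergence about +2, curl ≈0 — positive divergence with near-zero curl is a source.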